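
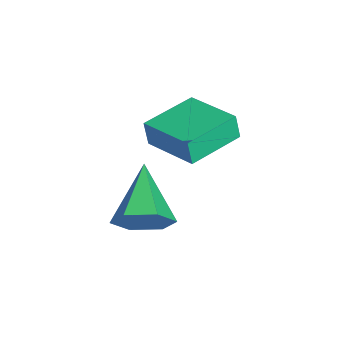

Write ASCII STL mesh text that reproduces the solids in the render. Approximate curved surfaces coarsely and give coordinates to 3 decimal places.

solid 
facet normal -0.674 0.736 0.064
outer loop
vertex -4.096 3.901 0.454
vertex -2.67 5.182 0.757
vertex -4.031 4.038 -0.433
endloop
endfacet
facet normal -0.735 -0.660 -0.156
outer loop
vertex -2.73 2.618 -0.557
vertex -4.096 3.901 0.454
vertex -4.031 4.038 -0.433
endloop
endfacet
facet normal -0.674 0.736 0.064
outer loop
vertex -4.031 4.038 -0.433
vertex -2.67 5.182 0.757
vertex -2.605 5.319 -0.13
endloop
endfacet
facet normal 0.072 0.152 -0.986
outer loop
vertex -2.605 5.319 -0.13
vertex -2.73 2.618 -0.557
vertex -4.031 4.038 -0.433
endloop
endfacet
facet normal -0.072 -0.152 0.986
outer loop
vertex -4.096 3.901 0.454
vertex -1.369 3.762 0.633
vertex -2.67 5.182 0.757
endloop
endfacet
facet normal -0.735 -0.660 -0.156
outer loop
vertex -2.795 2.481 0.33
vertex -4.096 3.901 0.454
vertex -2.73 2.618 -0.557
endloop
endfacet
facet normal -0.072 -0.152 0.986
outer loop
vertex -2.795 2.481 0.33
vertex -1.369 3.762 0.633
vertex -4.096 3.901 0.454
endloop
endfacet
facet normal 0.735 0.660 0.156
outer loop
vertex -2.67 5.182 0.757
vertex -1.369 3.762 0.633
vertex -2.605 5.319 -0.13
endloop
endfacet
facet normal 0.072 0.152 -0.986
outer loop
vertex -1.304 3.899 -0.254
vertex -2.73 2.618 -0.557
vertex -2.605 5.319 -0.13
endloop
endfacet
facet normal 0.735 0.660 0.156
outer loop
vertex -2.605 5.319 -0.13
vertex -1.369 3.762 0.633
vertex -1.304 3.899 -0.254
endloop
endfacet
facet normal 0.674 -0.736 -0.064
outer loop
vertex -1.304 3.899 -0.254
vertex -2.795 2.481 0.33
vertex -2.73 2.618 -0.557
endloop
endfacet
facet normal 0.674 -0.736 -0.064
outer loop
vertex -1.369 3.762 0.633
vertex -2.795 2.481 0.33
vertex -1.304 3.899 -0.254
endloop
endfacet
facet normal 0.874 -0.000 -0.485
outer loop
vertex 0.752 1.965 -0.717
vertex 0.368 2.509 -1.409
vertex 0.789 2.922 -0.651
endloop
endfacet
facet normal 0.127 -0.073 0.989
outer loop
vertex 0.752 1.965 -0.717
vertex 0.789 2.922 -0.651
vertex -1.468 2.511 -0.391
endloop
endfacet
facet normal 0.874 -0.000 -0.485
outer loop
vertex 0.789 2.922 -0.651
vertex 0.368 2.509 -1.409
vertex 0.405 3.466 -1.343
endloop
endfacet
facet normal -0.066 0.766 0.639
outer loop
vertex 0.789 2.922 -0.651
vertex 0.405 3.466 -1.343
vertex -1.468 2.511 -0.391
endloop
endfacet
facet normal 0.875 -0.000 -0.484
outer loop
vertex 0.405 3.466 -1.343
vertex 0.368 2.509 -1.409
vertex -0.015 3.053 -2.101
endloop
endfacet
facet normal -0.515 0.840 -0.172
outer loop
vertex 0.405 3.466 -1.343
vertex -0.015 3.053 -2.101
vertex -1.468 2.511 -0.391
endloop
endfacet
facet normal 0.875 -0.000 -0.484
outer loop
vertex -0.015 3.053 -2.101
vertex 0.368 2.509 -1.409
vertex -0.052 2.096 -2.167
endloop
endfacet
facet normal -0.771 0.073 -0.632
outer loop
vertex -0.015 3.053 -2.101
vertex -0.052 2.096 -2.167
vertex -1.468 2.511 -0.391
endloop
endfacet
facet normal 0.875 -0.000 -0.484
outer loop
vertex -0.052 2.096 -2.167
vertex 0.368 2.509 -1.409
vertex 0.331 1.552 -1.475
endloop
endfacet
facet normal -0.578 -0.766 -0.282
outer loop
vertex -0.052 2.096 -2.167
vertex 0.331 1.552 -1.475
vertex -1.468 2.511 -0.391
endloop
endfacet
facet normal 0.874 -0.000 -0.485
outer loop
vertex 0.331 1.552 -1.475
vertex 0.368 2.509 -1.409
vertex 0.752 1.965 -0.717
endloop
endfacet
facet normal -0.129 -0.839 0.529
outer loop
vertex 0.331 1.552 -1.475
vertex 0.752 1.965 -0.717
vertex -1.468 2.511 -0.391
endloop
endfacet

endsolid


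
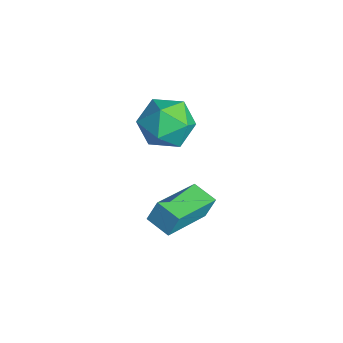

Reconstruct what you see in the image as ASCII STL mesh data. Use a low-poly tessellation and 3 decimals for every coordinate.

solid 
facet normal -0.859 -0.459 0.227
outer loop
vertex -0.583 1.522 -2.031
vertex -1.622 3.121 -2.727
vertex -0.6 1.181 -2.787
endloop
endfacet
facet normal 0.512 -0.788 0.344
outer loop
vertex 0.182 1.599 -2.993
vertex -0.583 1.522 -2.031
vertex -0.6 1.181 -2.787
endloop
endfacet
facet normal -0.859 -0.459 0.226
outer loop
vertex -0.6 1.181 -2.787
vertex -1.622 3.121 -2.727
vertex -1.639 2.78 -3.484
endloop
endfacet
facet normal -0.021 -0.411 -0.912
outer loop
vertex -1.639 2.78 -3.484
vertex 0.182 1.599 -2.993
vertex -0.6 1.181 -2.787
endloop
endfacet
facet normal 0.021 0.410 0.912
outer loop
vertex -0.583 1.522 -2.031
vertex -0.84 3.539 -2.933
vertex -1.622 3.121 -2.727
endloop
endfacet
facet normal 0.511 -0.788 0.343
outer loop
vertex 0.199 1.94 -2.236
vertex -0.583 1.522 -2.031
vertex 0.182 1.599 -2.993
endloop
endfacet
facet normal 0.020 0.410 0.912
outer loop
vertex 0.199 1.94 -2.236
vertex -0.84 3.539 -2.933
vertex -0.583 1.522 -2.031
endloop
endfacet
facet normal -0.511 0.788 -0.343
outer loop
vertex -1.622 3.121 -2.727
vertex -0.84 3.539 -2.933
vertex -1.639 2.78 -3.484
endloop
endfacet
facet normal -0.020 -0.410 -0.912
outer loop
vertex -0.857 3.198 -3.689
vertex 0.182 1.599 -2.993
vertex -1.639 2.78 -3.484
endloop
endfacet
facet normal -0.511 0.788 -0.344
outer loop
vertex -1.639 2.78 -3.484
vertex -0.84 3.539 -2.933
vertex -0.857 3.198 -3.689
endloop
endfacet
facet normal 0.859 0.460 -0.226
outer loop
vertex -0.857 3.198 -3.689
vertex 0.199 1.94 -2.236
vertex 0.182 1.599 -2.993
endloop
endfacet
facet normal 0.859 0.459 -0.227
outer loop
vertex -0.84 3.539 -2.933
vertex 0.199 1.94 -2.236
vertex -0.857 3.198 -3.689
endloop
endfacet
facet normal 0.306 0.873 0.380
outer loop
vertex -1.71 3.188 0.301
vertex -2.075 2.928 1.193
vertex -1.132 2.701 0.955
endloop
endfacet
facet normal 0.732 0.663 -0.153
outer loop
vertex -1.71 3.188 0.301
vertex -1.132 2.701 0.955
vertex -1.11 2.453 -0.013
endloop
endfacet
facet normal 0.332 0.587 -0.739
outer loop
vertex -1.71 3.188 0.301
vertex -1.11 2.453 -0.013
vertex -2.039 2.527 -0.372
endloop
endfacet
facet normal -0.342 0.749 -0.568
outer loop
vertex -1.71 3.188 0.301
vertex -2.039 2.527 -0.372
vertex -2.636 2.82 0.374
endloop
endfacet
facet normal -0.358 0.926 0.123
outer loop
vertex -1.71 3.188 0.301
vertex -2.636 2.82 0.374
vertex -2.075 2.928 1.193
endloop
endfacet
facet normal 1.000 0.025 0.016
outer loop
vertex -1.11 2.453 -0.013
vertex -1.132 2.701 0.955
vertex -1.104 1.74 0.686
endloop
endfacet
facet normal 0.309 0.364 0.879
outer loop
vertex -1.132 2.701 0.955
vertex -2.075 2.928 1.193
vertex -1.701 2.033 1.432
endloop
endfacet
facet normal -0.764 0.449 0.464
outer loop
vertex -2.075 2.928 1.193
vertex -2.636 2.82 0.374
vertex -2.63 2.107 1.073
endloop
endfacet
facet normal -0.739 0.162 -0.655
outer loop
vertex -2.636 2.82 0.374
vertex -2.039 2.527 -0.372
vertex -2.608 1.859 0.105
endloop
endfacet
facet normal 0.352 -0.102 -0.931
outer loop
vertex -2.039 2.527 -0.372
vertex -1.11 2.453 -0.013
vertex -1.665 1.632 -0.133
endloop
endfacet
facet normal 0.342 -0.749 0.568
outer loop
vertex -2.03 1.372 0.759
vertex -1.104 1.74 0.686
vertex -1.701 2.033 1.432
endloop
endfacet
facet normal -0.332 -0.587 0.739
outer loop
vertex -2.03 1.372 0.759
vertex -1.701 2.033 1.432
vertex -2.63 2.107 1.073
endloop
endfacet
facet normal -0.732 -0.663 0.153
outer loop
vertex -2.03 1.372 0.759
vertex -2.63 2.107 1.073
vertex -2.608 1.859 0.105
endloop
endfacet
facet normal -0.306 -0.873 -0.380
outer loop
vertex -2.03 1.372 0.759
vertex -2.608 1.859 0.105
vertex -1.665 1.632 -0.133
endloop
endfacet
facet normal 0.358 -0.926 -0.123
outer loop
vertex -2.03 1.372 0.759
vertex -1.665 1.632 -0.133
vertex -1.104 1.74 0.686
endloop
endfacet
facet normal 0.739 -0.162 0.655
outer loop
vertex -1.701 2.033 1.432
vertex -1.104 1.74 0.686
vertex -1.132 2.701 0.955
endloop
endfacet
facet normal -0.352 0.102 0.931
outer loop
vertex -2.63 2.107 1.073
vertex -1.701 2.033 1.432
vertex -2.075 2.928 1.193
endloop
endfacet
facet normal -1.000 -0.025 -0.016
outer loop
vertex -2.608 1.859 0.105
vertex -2.63 2.107 1.073
vertex -2.636 2.82 0.374
endloop
endfacet
facet normal -0.309 -0.364 -0.879
outer loop
vertex -1.665 1.632 -0.133
vertex -2.608 1.859 0.105
vertex -2.039 2.527 -0.372
endloop
endfacet
facet normal 0.764 -0.449 -0.464
outer loop
vertex -1.104 1.74 0.686
vertex -1.665 1.632 -0.133
vertex -1.11 2.453 -0.013
endloop
endfacet

endsolid


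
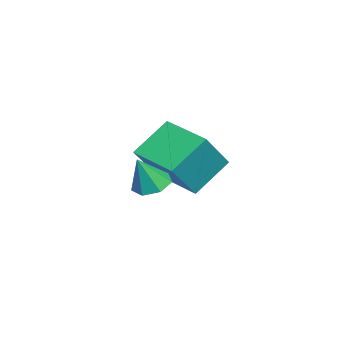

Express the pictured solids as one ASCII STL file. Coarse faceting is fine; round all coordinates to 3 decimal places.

solid 
facet normal -0.619 -0.771 0.152
outer loop
vertex -0.736 3.042 2.594
vertex -1.872 3.663 1.122
vertex 0.218 2.047 1.437
endloop
endfacet
facet normal 0.580 -0.317 0.751
outer loop
vertex 1.432 3.557 1.138
vertex -0.736 3.042 2.594
vertex 0.218 2.047 1.437
endloop
endfacet
facet normal -0.619 -0.771 0.152
outer loop
vertex 0.218 2.047 1.437
vertex -1.872 3.663 1.122
vertex -0.917 2.668 -0.035
endloop
endfacet
facet normal 0.530 -0.553 -0.642
outer loop
vertex -0.917 2.668 -0.035
vertex 1.432 3.557 1.138
vertex 0.218 2.047 1.437
endloop
endfacet
facet normal -0.530 0.553 0.643
outer loop
vertex -0.736 3.042 2.594
vertex -0.658 5.173 0.823
vertex -1.872 3.663 1.122
endloop
endfacet
facet normal 0.580 -0.317 0.751
outer loop
vertex 0.477 4.552 2.295
vertex -0.736 3.042 2.594
vertex 1.432 3.557 1.138
endloop
endfacet
facet normal -0.530 0.553 0.642
outer loop
vertex 0.477 4.552 2.295
vertex -0.658 5.173 0.823
vertex -0.736 3.042 2.594
endloop
endfacet
facet normal -0.579 0.317 -0.751
outer loop
vertex -1.872 3.663 1.122
vertex -0.658 5.173 0.823
vertex -0.917 2.668 -0.035
endloop
endfacet
facet normal 0.530 -0.553 -0.643
outer loop
vertex 0.296 4.178 -0.334
vertex 1.432 3.557 1.138
vertex -0.917 2.668 -0.035
endloop
endfacet
facet normal -0.580 0.317 -0.751
outer loop
vertex -0.917 2.668 -0.035
vertex -0.658 5.173 0.823
vertex 0.296 4.178 -0.334
endloop
endfacet
facet normal 0.619 0.771 -0.152
outer loop
vertex 0.296 4.178 -0.334
vertex 0.477 4.552 2.295
vertex 1.432 3.557 1.138
endloop
endfacet
facet normal 0.619 0.771 -0.152
outer loop
vertex -0.658 5.173 0.823
vertex 0.477 4.552 2.295
vertex 0.296 4.178 -0.334
endloop
endfacet
facet normal -0.326 0.292 -0.899
outer loop
vertex 3.662 3.545 1.135
vertex 3.068 3.168 1.228
vertex 3.194 3.845 1.402
endloop
endfacet
facet normal 0.649 0.622 0.439
outer loop
vertex 3.662 3.545 1.135
vertex 3.194 3.845 1.402
vertex 3.512 2.772 2.452
endloop
endfacet
facet normal -0.327 0.292 -0.899
outer loop
vertex 3.194 3.845 1.402
vertex 3.068 3.168 1.228
vertex 2.631 3.634 1.538
endloop
endfacet
facet normal -0.082 0.685 0.724
outer loop
vertex 3.194 3.845 1.402
vertex 2.631 3.634 1.538
vertex 3.512 2.772 2.452
endloop
endfacet
facet normal -0.327 0.292 -0.899
outer loop
vertex 2.631 3.634 1.538
vertex 3.068 3.168 1.228
vertex 2.397 3.073 1.441
endloop
endfacet
facet normal -0.644 0.139 0.752
outer loop
vertex 2.631 3.634 1.538
vertex 2.397 3.073 1.441
vertex 3.512 2.772 2.452
endloop
endfacet
facet normal -0.327 0.291 -0.899
outer loop
vertex 2.397 3.073 1.441
vertex 3.068 3.168 1.228
vertex 2.668 2.583 1.184
endloop
endfacet
facet normal -0.618 -0.605 0.502
outer loop
vertex 2.397 3.073 1.441
vertex 2.668 2.583 1.184
vertex 3.512 2.772 2.452
endloop
endfacet
facet normal -0.325 0.290 -0.900
outer loop
vertex 2.668 2.583 1.184
vertex 3.068 3.168 1.228
vertex 3.24 2.533 0.961
endloop
endfacet
facet normal -0.023 -0.986 0.162
outer loop
vertex 2.668 2.583 1.184
vertex 3.24 2.533 0.961
vertex 3.512 2.772 2.452
endloop
endfacet
facet normal -0.326 0.290 -0.900
outer loop
vertex 3.24 2.533 0.961
vertex 3.068 3.168 1.228
vertex 3.683 2.962 0.939
endloop
endfacet
facet normal 0.695 -0.719 -0.012
outer loop
vertex 3.24 2.533 0.961
vertex 3.683 2.962 0.939
vertex 3.512 2.772 2.452
endloop
endfacet
facet normal -0.325 0.291 -0.900
outer loop
vertex 3.683 2.962 0.939
vertex 3.068 3.168 1.228
vertex 3.662 3.545 1.135
endloop
endfacet
facet normal 0.994 -0.002 0.112
outer loop
vertex 3.683 2.962 0.939
vertex 3.662 3.545 1.135
vertex 3.512 2.772 2.452
endloop
endfacet

endsolid


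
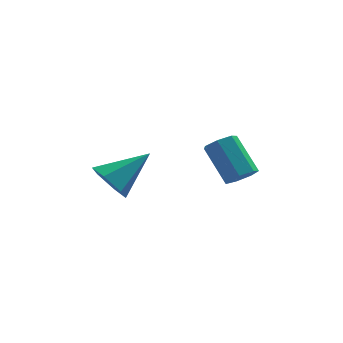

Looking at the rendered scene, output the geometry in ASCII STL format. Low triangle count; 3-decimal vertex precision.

solid 
facet normal -0.755 -0.363 -0.546
outer loop
vertex 0.866 2.063 -0.232
vertex 0.397 2.234 0.302
vertex 0.545 2.719 -0.225
endloop
endfacet
facet normal 0.733 0.365 -0.573
outer loop
vertex 0.866 2.063 -0.232
vertex 0.545 2.719 -0.225
vertex 1.583 2.806 1.158
endloop
endfacet
facet normal -0.755 -0.363 -0.546
outer loop
vertex 0.545 2.719 -0.225
vertex 0.397 2.234 0.302
vertex 0.076 2.89 0.309
endloop
endfacet
facet normal 0.154 0.972 -0.176
outer loop
vertex 0.545 2.719 -0.225
vertex 0.076 2.89 0.309
vertex 1.583 2.806 1.158
endloop
endfacet
facet normal -0.755 -0.364 -0.546
outer loop
vertex 0.076 2.89 0.309
vertex 0.397 2.234 0.302
vertex -0.071 2.406 0.835
endloop
endfacet
facet normal -0.297 0.743 0.600
outer loop
vertex 0.076 2.89 0.309
vertex -0.071 2.406 0.835
vertex 1.583 2.806 1.158
endloop
endfacet
facet normal -0.755 -0.364 -0.546
outer loop
vertex -0.071 2.406 0.835
vertex 0.397 2.234 0.302
vertex 0.25 1.75 0.828
endloop
endfacet
facet normal -0.169 -0.093 0.981
outer loop
vertex -0.071 2.406 0.835
vertex 0.25 1.75 0.828
vertex 1.583 2.806 1.158
endloop
endfacet
facet normal -0.754 -0.365 -0.546
outer loop
vertex 0.25 1.75 0.828
vertex 0.397 2.234 0.302
vertex 0.719 1.579 0.295
endloop
endfacet
facet normal 0.410 -0.700 0.585
outer loop
vertex 0.25 1.75 0.828
vertex 0.719 1.579 0.295
vertex 1.583 2.806 1.158
endloop
endfacet
facet normal -0.754 -0.365 -0.546
outer loop
vertex 0.719 1.579 0.295
vertex 0.397 2.234 0.302
vertex 0.866 2.063 -0.232
endloop
endfacet
facet normal 0.861 -0.471 -0.192
outer loop
vertex 0.719 1.579 0.295
vertex 0.866 2.063 -0.232
vertex 1.583 2.806 1.158
endloop
endfacet
facet normal 0.399 -0.583 -0.708
outer loop
vertex 4.743 3.117 0.185
vertex 4.238 2.977 0.016
vertex 4.553 3.396 -0.152
endloop
endfacet
facet normal 0.826 0.563 0.001
outer loop
vertex 4.743 3.117 0.185
vertex 4.553 3.396 -0.152
vertex 4.166 3.962 1.213
endloop
endfacet
facet normal 0.826 0.563 0.001
outer loop
vertex 4.166 3.962 1.213
vertex 4.553 3.396 -0.152
vertex 3.976 4.241 0.876
endloop
endfacet
facet normal -0.398 0.584 0.708
outer loop
vertex 4.166 3.962 1.213
vertex 3.976 4.241 0.876
vertex 3.662 3.823 1.044
endloop
endfacet
facet normal 0.397 -0.583 -0.709
outer loop
vertex 4.553 3.396 -0.152
vertex 4.238 2.977 0.016
vertex 4.126 3.361 -0.362
endloop
endfacet
facet normal 0.204 0.809 -0.551
outer loop
vertex 4.553 3.396 -0.152
vertex 4.126 3.361 -0.362
vertex 3.976 4.241 0.876
endloop
endfacet
facet normal 0.206 0.809 -0.550
outer loop
vertex 3.976 4.241 0.876
vertex 4.126 3.361 -0.362
vertex 3.549 4.206 0.665
endloop
endfacet
facet normal -0.398 0.583 0.708
outer loop
vertex 3.976 4.241 0.876
vertex 3.549 4.206 0.665
vertex 3.662 3.823 1.044
endloop
endfacet
facet normal 0.398 -0.582 -0.709
outer loop
vertex 4.126 3.361 -0.362
vertex 4.238 2.977 0.016
vertex 3.784 3.036 -0.287
endloop
endfacet
facet normal -0.573 0.445 -0.688
outer loop
vertex 4.126 3.361 -0.362
vertex 3.784 3.036 -0.287
vertex 3.549 4.206 0.665
endloop
endfacet
facet normal -0.573 0.445 -0.688
outer loop
vertex 3.549 4.206 0.665
vertex 3.784 3.036 -0.287
vertex 3.207 3.882 0.74
endloop
endfacet
facet normal -0.397 0.584 0.708
outer loop
vertex 3.549 4.206 0.665
vertex 3.207 3.882 0.74
vertex 3.662 3.823 1.044
endloop
endfacet
facet normal 0.397 -0.583 -0.709
outer loop
vertex 3.784 3.036 -0.287
vertex 4.238 2.977 0.016
vertex 3.784 2.668 0.016
endloop
endfacet
facet normal -0.917 -0.253 -0.307
outer loop
vertex 3.784 3.036 -0.287
vertex 3.784 2.668 0.016
vertex 3.207 3.882 0.74
endloop
endfacet
facet normal -0.917 -0.253 -0.308
outer loop
vertex 3.207 3.882 0.74
vertex 3.784 2.668 0.016
vertex 3.207 3.513 1.043
endloop
endfacet
facet normal -0.398 0.582 0.709
outer loop
vertex 3.207 3.882 0.74
vertex 3.207 3.513 1.043
vertex 3.662 3.823 1.044
endloop
endfacet
facet normal 0.397 -0.583 -0.709
outer loop
vertex 3.784 2.668 0.016
vertex 4.238 2.977 0.016
vertex 4.126 2.532 0.319
endloop
endfacet
facet normal -0.573 -0.761 0.305
outer loop
vertex 3.784 2.668 0.016
vertex 4.126 2.532 0.319
vertex 3.207 3.513 1.043
endloop
endfacet
facet normal -0.571 -0.761 0.306
outer loop
vertex 3.207 3.513 1.043
vertex 4.126 2.532 0.319
vertex 3.55 3.378 1.347
endloop
endfacet
facet normal -0.399 0.583 0.708
outer loop
vertex 3.207 3.513 1.043
vertex 3.55 3.378 1.347
vertex 3.662 3.823 1.044
endloop
endfacet
facet normal 0.399 -0.583 -0.708
outer loop
vertex 4.126 2.532 0.319
vertex 4.238 2.977 0.016
vertex 4.553 2.732 0.395
endloop
endfacet
facet normal 0.204 -0.697 0.688
outer loop
vertex 4.126 2.532 0.319
vertex 4.553 2.732 0.395
vertex 3.55 3.378 1.347
endloop
endfacet
facet normal 0.204 -0.697 0.688
outer loop
vertex 3.55 3.378 1.347
vertex 4.553 2.732 0.395
vertex 3.976 3.577 1.422
endloop
endfacet
facet normal -0.397 0.583 0.709
outer loop
vertex 3.55 3.378 1.347
vertex 3.976 3.577 1.422
vertex 3.662 3.823 1.044
endloop
endfacet
facet normal 0.399 -0.583 -0.708
outer loop
vertex 4.553 2.732 0.395
vertex 4.238 2.977 0.016
vertex 4.743 3.117 0.185
endloop
endfacet
facet normal 0.827 -0.107 0.552
outer loop
vertex 4.553 2.732 0.395
vertex 4.743 3.117 0.185
vertex 3.976 3.577 1.422
endloop
endfacet
facet normal 0.826 -0.108 0.553
outer loop
vertex 3.976 3.577 1.422
vertex 4.743 3.117 0.185
vertex 4.166 3.962 1.213
endloop
endfacet
facet normal -0.398 0.582 0.709
outer loop
vertex 3.976 3.577 1.422
vertex 4.166 3.962 1.213
vertex 3.662 3.823 1.044
endloop
endfacet

endsolid


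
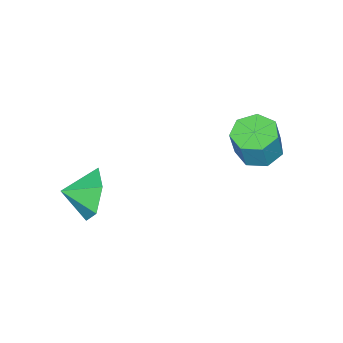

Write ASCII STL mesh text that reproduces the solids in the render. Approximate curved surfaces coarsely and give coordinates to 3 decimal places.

solid 
facet normal -0.308 -0.034 -0.951
outer loop
vertex -0.712 1.255 -0.714
vertex -1.148 0.629 -0.55
vertex -1.346 1.383 -0.513
endloop
endfacet
facet normal 0.170 0.981 -0.090
outer loop
vertex -0.712 1.255 -0.714
vertex -1.346 1.383 -0.513
vertex -0.336 1.296 0.446
endloop
endfacet
facet normal 0.171 0.981 -0.091
outer loop
vertex -0.336 1.296 0.446
vertex -1.346 1.383 -0.513
vertex -0.969 1.425 0.647
endloop
endfacet
facet normal 0.309 0.034 0.951
outer loop
vertex -0.336 1.296 0.446
vertex -0.969 1.425 0.647
vertex -0.772 0.671 0.61
endloop
endfacet
facet normal -0.310 -0.035 -0.950
outer loop
vertex -1.346 1.383 -0.513
vertex -1.148 0.629 -0.55
vertex -1.831 0.944 -0.339
endloop
endfacet
facet normal -0.625 0.760 0.176
outer loop
vertex -1.346 1.383 -0.513
vertex -1.831 0.944 -0.339
vertex -0.969 1.425 0.647
endloop
endfacet
facet normal -0.626 0.760 0.177
outer loop
vertex -0.969 1.425 0.647
vertex -1.831 0.944 -0.339
vertex -1.454 0.985 0.82
endloop
endfacet
facet normal 0.308 0.034 0.951
outer loop
vertex -0.969 1.425 0.647
vertex -1.454 0.985 0.82
vertex -0.772 0.671 0.61
endloop
endfacet
facet normal -0.309 -0.033 -0.951
outer loop
vertex -1.831 0.944 -0.339
vertex -1.148 0.629 -0.55
vertex -1.802 0.267 -0.325
endloop
endfacet
facet normal -0.950 -0.034 0.310
outer loop
vertex -1.831 0.944 -0.339
vertex -1.802 0.267 -0.325
vertex -1.454 0.985 0.82
endloop
endfacet
facet normal -0.950 -0.034 0.310
outer loop
vertex -1.454 0.985 0.82
vertex -1.802 0.267 -0.325
vertex -1.425 0.309 0.835
endloop
endfacet
facet normal 0.309 0.034 0.951
outer loop
vertex -1.454 0.985 0.82
vertex -1.425 0.309 0.835
vertex -0.772 0.671 0.61
endloop
endfacet
facet normal -0.308 -0.035 -0.951
outer loop
vertex -1.802 0.267 -0.325
vertex -1.148 0.629 -0.55
vertex -1.281 -0.136 -0.479
endloop
endfacet
facet normal -0.558 -0.802 0.211
outer loop
vertex -1.802 0.267 -0.325
vertex -1.281 -0.136 -0.479
vertex -1.425 0.309 0.835
endloop
endfacet
facet normal -0.559 -0.802 0.210
outer loop
vertex -1.425 0.309 0.835
vertex -1.281 -0.136 -0.479
vertex -0.904 -0.095 0.68
endloop
endfacet
facet normal 0.309 0.034 0.951
outer loop
vertex -1.425 0.309 0.835
vertex -0.904 -0.095 0.68
vertex -0.772 0.671 0.61
endloop
endfacet
facet normal -0.309 -0.035 -0.950
outer loop
vertex -1.281 -0.136 -0.479
vertex -1.148 0.629 -0.55
vertex -0.66 0.036 -0.687
endloop
endfacet
facet normal 0.252 -0.967 -0.048
outer loop
vertex -1.281 -0.136 -0.479
vertex -0.66 0.036 -0.687
vertex -0.904 -0.095 0.68
endloop
endfacet
facet normal 0.254 -0.966 -0.047
outer loop
vertex -0.904 -0.095 0.68
vertex -0.66 0.036 -0.687
vertex -0.284 0.078 0.473
endloop
endfacet
facet normal 0.308 0.034 0.951
outer loop
vertex -0.904 -0.095 0.68
vertex -0.284 0.078 0.473
vertex -0.772 0.671 0.61
endloop
endfacet
facet normal -0.309 -0.035 -0.950
outer loop
vertex -0.66 0.036 -0.687
vertex -1.148 0.629 -0.55
vertex -0.407 0.656 -0.792
endloop
endfacet
facet normal 0.875 -0.403 -0.269
outer loop
vertex -0.66 0.036 -0.687
vertex -0.407 0.656 -0.792
vertex -0.284 0.078 0.473
endloop
endfacet
facet normal 0.874 -0.404 -0.270
outer loop
vertex -0.284 0.078 0.473
vertex -0.407 0.656 -0.792
vertex -0.03 0.697 0.368
endloop
endfacet
facet normal 0.309 0.035 0.951
outer loop
vertex -0.284 0.078 0.473
vertex -0.03 0.697 0.368
vertex -0.772 0.671 0.61
endloop
endfacet
facet normal -0.309 -0.034 -0.950
outer loop
vertex -0.407 0.656 -0.792
vertex -1.148 0.629 -0.55
vertex -0.712 1.255 -0.714
endloop
endfacet
facet normal 0.837 0.464 -0.289
outer loop
vertex -0.407 0.656 -0.792
vertex -0.712 1.255 -0.714
vertex -0.03 0.697 0.368
endloop
endfacet
facet normal 0.837 0.465 -0.288
outer loop
vertex -0.03 0.697 0.368
vertex -0.712 1.255 -0.714
vertex -0.336 1.296 0.446
endloop
endfacet
facet normal 0.309 0.034 0.951
outer loop
vertex -0.03 0.697 0.368
vertex -0.336 1.296 0.446
vertex -0.772 0.671 0.61
endloop
endfacet
facet normal -0.694 0.648 -0.314
outer loop
vertex 3.163 -2.868 -3.045
vertex 2.609 -3.063 -2.223
vertex 3.295 -2.321 -2.206
endloop
endfacet
facet normal 0.989 -0.008 -0.151
outer loop
vertex 3.163 -2.868 -3.045
vertex 3.295 -2.321 -2.206
vertex 3.331 -3.737 -1.897
endloop
endfacet
facet normal -0.694 0.649 -0.313
outer loop
vertex 3.295 -2.321 -2.206
vertex 2.609 -3.063 -2.223
vertex 2.742 -2.516 -1.384
endloop
endfacet
facet normal 0.804 0.146 0.576
outer loop
vertex 3.295 -2.321 -2.206
vertex 2.742 -2.516 -1.384
vertex 3.331 -3.737 -1.897
endloop
endfacet
facet normal -0.693 0.649 -0.313
outer loop
vertex 2.742 -2.516 -1.384
vertex 2.609 -3.063 -2.223
vertex 2.056 -3.257 -1.401
endloop
endfacet
facet normal 0.262 -0.264 0.928
outer loop
vertex 2.742 -2.516 -1.384
vertex 2.056 -3.257 -1.401
vertex 3.331 -3.737 -1.897
endloop
endfacet
facet normal -0.694 0.648 -0.314
outer loop
vertex 2.056 -3.257 -1.401
vertex 2.609 -3.063 -2.223
vertex 1.924 -3.804 -2.24
endloop
endfacet
facet normal -0.096 -0.827 0.554
outer loop
vertex 2.056 -3.257 -1.401
vertex 1.924 -3.804 -2.24
vertex 3.331 -3.737 -1.897
endloop
endfacet
facet normal -0.694 0.649 -0.313
outer loop
vertex 1.924 -3.804 -2.24
vertex 2.609 -3.063 -2.223
vertex 2.477 -3.609 -3.062
endloop
endfacet
facet normal 0.089 -0.981 -0.173
outer loop
vertex 1.924 -3.804 -2.24
vertex 2.477 -3.609 -3.062
vertex 3.331 -3.737 -1.897
endloop
endfacet
facet normal -0.693 0.649 -0.313
outer loop
vertex 2.477 -3.609 -3.062
vertex 2.609 -3.063 -2.223
vertex 3.163 -2.868 -3.045
endloop
endfacet
facet normal 0.631 -0.572 -0.525
outer loop
vertex 2.477 -3.609 -3.062
vertex 3.163 -2.868 -3.045
vertex 3.331 -3.737 -1.897
endloop
endfacet

endsolid


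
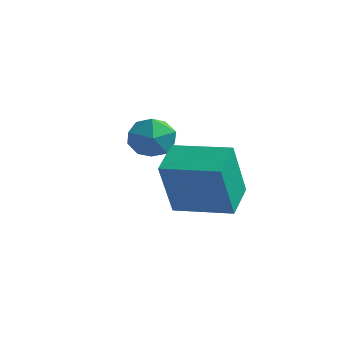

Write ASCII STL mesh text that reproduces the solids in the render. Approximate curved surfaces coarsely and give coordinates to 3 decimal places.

solid 
facet normal -0.932 -0.356 -0.065
outer loop
vertex 0.364 -3.989 -2.923
vertex -0.033 -3.033 -2.47
vertex 0.203 -3.264 -4.595
endloop
endfacet
facet normal 0.351 -0.846 -0.401
outer loop
vertex 1.713 -2.687 -4.49
vertex 0.364 -3.989 -2.923
vertex 0.203 -3.264 -4.595
endloop
endfacet
facet normal -0.932 -0.356 -0.065
outer loop
vertex 0.203 -3.264 -4.595
vertex -0.033 -3.033 -2.47
vertex -0.194 -2.308 -4.143
endloop
endfacet
facet normal -0.088 0.396 -0.914
outer loop
vertex -0.194 -2.308 -4.143
vertex 1.713 -2.687 -4.49
vertex 0.203 -3.264 -4.595
endloop
endfacet
facet normal 0.088 -0.396 0.914
outer loop
vertex 0.364 -3.989 -2.923
vertex 1.477 -2.456 -2.365
vertex -0.033 -3.033 -2.47
endloop
endfacet
facet normal 0.351 -0.846 -0.401
outer loop
vertex 1.874 -3.412 -2.817
vertex 0.364 -3.989 -2.923
vertex 1.713 -2.687 -4.49
endloop
endfacet
facet normal 0.087 -0.396 0.914
outer loop
vertex 1.874 -3.412 -2.817
vertex 1.477 -2.456 -2.365
vertex 0.364 -3.989 -2.923
endloop
endfacet
facet normal -0.351 0.846 0.401
outer loop
vertex -0.033 -3.033 -2.47
vertex 1.477 -2.456 -2.365
vertex -0.194 -2.308 -4.143
endloop
endfacet
facet normal -0.087 0.397 -0.914
outer loop
vertex 1.316 -1.731 -4.037
vertex 1.713 -2.687 -4.49
vertex -0.194 -2.308 -4.143
endloop
endfacet
facet normal -0.351 0.846 0.401
outer loop
vertex -0.194 -2.308 -4.143
vertex 1.477 -2.456 -2.365
vertex 1.316 -1.731 -4.037
endloop
endfacet
facet normal 0.932 0.356 0.065
outer loop
vertex 1.316 -1.731 -4.037
vertex 1.874 -3.412 -2.817
vertex 1.713 -2.687 -4.49
endloop
endfacet
facet normal 0.932 0.356 0.065
outer loop
vertex 1.477 -2.456 -2.365
vertex 1.874 -3.412 -2.817
vertex 1.316 -1.731 -4.037
endloop
endfacet
facet normal -0.317 0.327 0.890
outer loop
vertex -1.801 -1.261 -2.467
vertex -2.346 -1.802 -2.462
vertex -1.655 -1.95 -2.162
endloop
endfacet
facet normal 0.383 0.441 0.812
outer loop
vertex -1.801 -1.261 -2.467
vertex -1.655 -1.95 -2.162
vertex -1.127 -1.603 -2.599
endloop
endfacet
facet normal 0.476 0.848 0.234
outer loop
vertex -1.801 -1.261 -2.467
vertex -1.127 -1.603 -2.599
vertex -1.492 -1.241 -3.169
endloop
endfacet
facet normal -0.166 0.985 -0.045
outer loop
vertex -1.801 -1.261 -2.467
vertex -1.492 -1.241 -3.169
vertex -2.245 -1.364 -3.084
endloop
endfacet
facet normal -0.655 0.664 0.361
outer loop
vertex -1.801 -1.261 -2.467
vertex -2.245 -1.364 -3.084
vertex -2.346 -1.802 -2.462
endloop
endfacet
facet normal 0.697 -0.189 0.692
outer loop
vertex -1.127 -1.603 -2.599
vertex -1.655 -1.95 -2.162
vertex -1.255 -2.356 -2.676
endloop
endfacet
facet normal -0.436 -0.374 0.819
outer loop
vertex -1.655 -1.95 -2.162
vertex -2.346 -1.802 -2.462
vertex -2.008 -2.479 -2.591
endloop
endfacet
facet normal -0.984 0.171 -0.039
outer loop
vertex -2.346 -1.802 -2.462
vertex -2.245 -1.364 -3.084
vertex -2.373 -2.117 -3.161
endloop
endfacet
facet normal -0.192 0.692 -0.696
outer loop
vertex -2.245 -1.364 -3.084
vertex -1.492 -1.241 -3.169
vertex -1.845 -1.77 -3.598
endloop
endfacet
facet normal 0.848 0.470 -0.245
outer loop
vertex -1.492 -1.241 -3.169
vertex -1.127 -1.603 -2.599
vertex -1.154 -1.918 -3.298
endloop
endfacet
facet normal 0.166 -0.985 0.045
outer loop
vertex -1.699 -2.459 -3.293
vertex -1.255 -2.356 -2.676
vertex -2.008 -2.479 -2.591
endloop
endfacet
facet normal -0.476 -0.848 -0.234
outer loop
vertex -1.699 -2.459 -3.293
vertex -2.008 -2.479 -2.591
vertex -2.373 -2.117 -3.161
endloop
endfacet
facet normal -0.383 -0.441 -0.812
outer loop
vertex -1.699 -2.459 -3.293
vertex -2.373 -2.117 -3.161
vertex -1.845 -1.77 -3.598
endloop
endfacet
facet normal 0.317 -0.327 -0.890
outer loop
vertex -1.699 -2.459 -3.293
vertex -1.845 -1.77 -3.598
vertex -1.154 -1.918 -3.298
endloop
endfacet
facet normal 0.655 -0.664 -0.361
outer loop
vertex -1.699 -2.459 -3.293
vertex -1.154 -1.918 -3.298
vertex -1.255 -2.356 -2.676
endloop
endfacet
facet normal 0.192 -0.692 0.696
outer loop
vertex -2.008 -2.479 -2.591
vertex -1.255 -2.356 -2.676
vertex -1.655 -1.95 -2.162
endloop
endfacet
facet normal -0.848 -0.470 0.245
outer loop
vertex -2.373 -2.117 -3.161
vertex -2.008 -2.479 -2.591
vertex -2.346 -1.802 -2.462
endloop
endfacet
facet normal -0.697 0.189 -0.692
outer loop
vertex -1.845 -1.77 -3.598
vertex -2.373 -2.117 -3.161
vertex -2.245 -1.364 -3.084
endloop
endfacet
facet normal 0.436 0.374 -0.819
outer loop
vertex -1.154 -1.918 -3.298
vertex -1.845 -1.77 -3.598
vertex -1.492 -1.241 -3.169
endloop
endfacet
facet normal 0.984 -0.171 0.039
outer loop
vertex -1.255 -2.356 -2.676
vertex -1.154 -1.918 -3.298
vertex -1.127 -1.603 -2.599
endloop
endfacet

endsolid


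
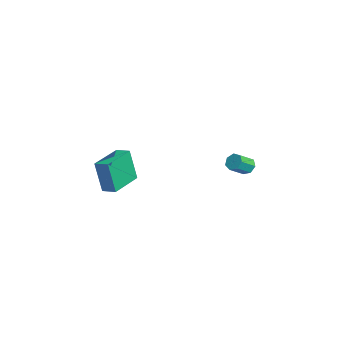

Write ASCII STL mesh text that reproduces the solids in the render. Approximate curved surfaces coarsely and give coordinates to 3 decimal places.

solid 
facet normal -0.643 -0.739 -0.203
outer loop
vertex -0.498 -3.819 4.024
vertex -2.002 -2.534 4.108
vertex -0.305 -3.472 2.146
endloop
endfacet
facet normal 0.760 -0.649 -0.042
outer loop
vertex 0.222 -2.866 2.312
vertex -0.498 -3.819 4.024
vertex -0.305 -3.472 2.146
endloop
endfacet
facet normal -0.643 -0.739 -0.202
outer loop
vertex -0.305 -3.472 2.146
vertex -2.002 -2.534 4.108
vertex -1.809 -2.187 2.229
endloop
endfacet
facet normal 0.100 0.181 -0.978
outer loop
vertex -1.809 -2.187 2.229
vertex 0.222 -2.866 2.312
vertex -0.305 -3.472 2.146
endloop
endfacet
facet normal -0.100 -0.181 0.978
outer loop
vertex -0.498 -3.819 4.024
vertex -1.475 -1.928 4.274
vertex -2.002 -2.534 4.108
endloop
endfacet
facet normal 0.760 -0.649 -0.042
outer loop
vertex 0.029 -3.213 4.191
vertex -0.498 -3.819 4.024
vertex 0.222 -2.866 2.312
endloop
endfacet
facet normal -0.101 -0.182 0.978
outer loop
vertex 0.029 -3.213 4.191
vertex -1.475 -1.928 4.274
vertex -0.498 -3.819 4.024
endloop
endfacet
facet normal -0.760 0.649 0.042
outer loop
vertex -2.002 -2.534 4.108
vertex -1.475 -1.928 4.274
vertex -1.809 -2.187 2.229
endloop
endfacet
facet normal 0.101 0.182 -0.978
outer loop
vertex -1.282 -1.581 2.396
vertex 0.222 -2.866 2.312
vertex -1.809 -2.187 2.229
endloop
endfacet
facet normal -0.760 0.649 0.042
outer loop
vertex -1.809 -2.187 2.229
vertex -1.475 -1.928 4.274
vertex -1.282 -1.581 2.396
endloop
endfacet
facet normal 0.643 0.739 0.202
outer loop
vertex -1.282 -1.581 2.396
vertex 0.029 -3.213 4.191
vertex 0.222 -2.866 2.312
endloop
endfacet
facet normal 0.643 0.739 0.203
outer loop
vertex -1.475 -1.928 4.274
vertex 0.029 -3.213 4.191
vertex -1.282 -1.581 2.396
endloop
endfacet
facet normal -0.401 0.724 -0.561
outer loop
vertex -2.376 4.096 1.599
vertex -2.593 4.332 2.059
vertex -2.094 4.424 1.821
endloop
endfacet
facet normal 0.709 -0.142 -0.690
outer loop
vertex -2.376 4.096 1.599
vertex -2.094 4.424 1.821
vertex -1.931 3.292 2.222
endloop
endfacet
facet normal 0.708 -0.143 -0.691
outer loop
vertex -1.931 3.292 2.222
vertex -2.094 4.424 1.821
vertex -1.649 3.62 2.443
endloop
endfacet
facet normal 0.402 -0.724 0.561
outer loop
vertex -1.931 3.292 2.222
vertex -1.649 3.62 2.443
vertex -2.147 3.528 2.681
endloop
endfacet
facet normal -0.402 0.723 -0.562
outer loop
vertex -2.094 4.424 1.821
vertex -2.593 4.332 2.059
vertex -2.188 4.683 2.221
endloop
endfacet
facet normal 0.896 0.439 -0.074
outer loop
vertex -2.094 4.424 1.821
vertex -2.188 4.683 2.221
vertex -1.649 3.62 2.443
endloop
endfacet
facet normal 0.896 0.438 -0.075
outer loop
vertex -1.649 3.62 2.443
vertex -2.188 4.683 2.221
vertex -1.742 3.879 2.844
endloop
endfacet
facet normal 0.402 -0.724 0.561
outer loop
vertex -1.649 3.62 2.443
vertex -1.742 3.879 2.844
vertex -2.147 3.528 2.681
endloop
endfacet
facet normal -0.403 0.723 -0.561
outer loop
vertex -2.188 4.683 2.221
vertex -2.593 4.332 2.059
vertex -2.586 4.677 2.499
endloop
endfacet
facet normal 0.408 0.690 0.598
outer loop
vertex -2.188 4.683 2.221
vertex -2.586 4.677 2.499
vertex -1.742 3.879 2.844
endloop
endfacet
facet normal 0.408 0.690 0.598
outer loop
vertex -1.742 3.879 2.844
vertex -2.586 4.677 2.499
vertex -2.141 3.874 3.122
endloop
endfacet
facet normal 0.401 -0.723 0.562
outer loop
vertex -1.742 3.879 2.844
vertex -2.141 3.874 3.122
vertex -2.147 3.528 2.681
endloop
endfacet
facet normal -0.403 0.723 -0.561
outer loop
vertex -2.586 4.677 2.499
vertex -2.593 4.332 2.059
vertex -2.99 4.411 2.446
endloop
endfacet
facet normal -0.386 0.423 0.820
outer loop
vertex -2.586 4.677 2.499
vertex -2.99 4.411 2.446
vertex -2.141 3.874 3.122
endloop
endfacet
facet normal -0.387 0.420 0.820
outer loop
vertex -2.141 3.874 3.122
vertex -2.99 4.411 2.446
vertex -2.544 3.608 3.068
endloop
endfacet
facet normal 0.402 -0.723 0.562
outer loop
vertex -2.141 3.874 3.122
vertex -2.544 3.608 3.068
vertex -2.147 3.528 2.681
endloop
endfacet
facet normal -0.402 0.725 -0.560
outer loop
vertex -2.99 4.411 2.446
vertex -2.593 4.332 2.059
vertex -3.094 4.086 2.1
endloop
endfacet
facet normal -0.890 -0.166 0.424
outer loop
vertex -2.99 4.411 2.446
vertex -3.094 4.086 2.1
vertex -2.544 3.608 3.068
endloop
endfacet
facet normal -0.890 -0.163 0.425
outer loop
vertex -2.544 3.608 3.068
vertex -3.094 4.086 2.1
vertex -2.649 3.282 2.723
endloop
endfacet
facet normal 0.402 -0.724 0.561
outer loop
vertex -2.544 3.608 3.068
vertex -2.649 3.282 2.723
vertex -2.147 3.528 2.681
endloop
endfacet
facet normal -0.401 0.723 -0.562
outer loop
vertex -3.094 4.086 2.1
vertex -2.593 4.332 2.059
vertex -2.821 3.945 1.724
endloop
endfacet
facet normal -0.724 -0.626 -0.291
outer loop
vertex -3.094 4.086 2.1
vertex -2.821 3.945 1.724
vertex -2.649 3.282 2.723
endloop
endfacet
facet normal -0.723 -0.626 -0.291
outer loop
vertex -2.649 3.282 2.723
vertex -2.821 3.945 1.724
vertex -2.376 3.142 2.346
endloop
endfacet
facet normal 0.402 -0.724 0.560
outer loop
vertex -2.649 3.282 2.723
vertex -2.376 3.142 2.346
vertex -2.147 3.528 2.681
endloop
endfacet
facet normal -0.403 0.723 -0.561
outer loop
vertex -2.821 3.945 1.724
vertex -2.593 4.332 2.059
vertex -2.376 4.096 1.599
endloop
endfacet
facet normal -0.012 -0.616 -0.787
outer loop
vertex -2.821 3.945 1.724
vertex -2.376 4.096 1.599
vertex -2.376 3.142 2.346
endloop
endfacet
facet normal -0.012 -0.616 -0.787
outer loop
vertex -2.376 3.142 2.346
vertex -2.376 4.096 1.599
vertex -1.931 3.292 2.222
endloop
endfacet
facet normal 0.401 -0.724 0.561
outer loop
vertex -2.376 3.142 2.346
vertex -1.931 3.292 2.222
vertex -2.147 3.528 2.681
endloop
endfacet

endsolid


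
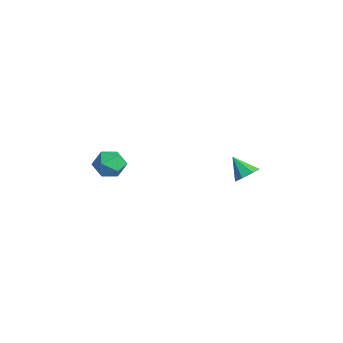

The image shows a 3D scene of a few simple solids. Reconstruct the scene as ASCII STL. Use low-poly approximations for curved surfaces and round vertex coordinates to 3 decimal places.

solid 
facet normal 0.610 0.349 -0.712
outer loop
vertex 4.277 2.986 0.959
vertex 3.821 2.91 0.531
vertex 3.946 3.416 0.886
endloop
endfacet
facet normal 0.189 0.304 0.934
outer loop
vertex 4.277 2.986 0.959
vertex 3.946 3.416 0.886
vertex 3.119 2.51 1.349
endloop
endfacet
facet normal 0.610 0.348 -0.711
outer loop
vertex 3.946 3.416 0.886
vertex 3.821 2.91 0.531
vertex 3.521 3.464 0.545
endloop
endfacet
facet normal -0.409 0.683 0.606
outer loop
vertex 3.946 3.416 0.886
vertex 3.521 3.464 0.545
vertex 3.119 2.51 1.349
endloop
endfacet
facet normal 0.610 0.348 -0.711
outer loop
vertex 3.521 3.464 0.545
vertex 3.821 2.91 0.531
vertex 3.322 3.096 0.194
endloop
endfacet
facet normal -0.901 0.430 0.060
outer loop
vertex 3.521 3.464 0.545
vertex 3.322 3.096 0.194
vertex 3.119 2.51 1.349
endloop
endfacet
facet normal 0.610 0.349 -0.711
outer loop
vertex 3.322 3.096 0.194
vertex 3.821 2.91 0.531
vertex 3.498 2.588 0.096
endloop
endfacet
facet normal -0.919 -0.262 -0.294
outer loop
vertex 3.322 3.096 0.194
vertex 3.498 2.588 0.096
vertex 3.119 2.51 1.349
endloop
endfacet
facet normal 0.611 0.348 -0.711
outer loop
vertex 3.498 2.588 0.096
vertex 3.821 2.91 0.531
vertex 3.917 2.323 0.326
endloop
endfacet
facet normal -0.448 -0.874 -0.190
outer loop
vertex 3.498 2.588 0.096
vertex 3.917 2.323 0.326
vertex 3.119 2.51 1.349
endloop
endfacet
facet normal 0.610 0.348 -0.712
outer loop
vertex 3.917 2.323 0.326
vertex 3.821 2.91 0.531
vertex 4.264 2.5 0.71
endloop
endfacet
facet normal 0.156 -0.943 0.294
outer loop
vertex 3.917 2.323 0.326
vertex 4.264 2.5 0.71
vertex 3.119 2.51 1.349
endloop
endfacet
facet normal 0.610 0.348 -0.712
outer loop
vertex 4.264 2.5 0.71
vertex 3.821 2.91 0.531
vertex 4.277 2.986 0.959
endloop
endfacet
facet normal 0.440 -0.419 0.794
outer loop
vertex 4.264 2.5 0.71
vertex 4.277 2.986 0.959
vertex 3.119 2.51 1.349
endloop
endfacet
facet normal 0.055 0.818 -0.573
outer loop
vertex 3.111 -2.649 1.28
vertex 2.4 -2.423 1.535
vertex 3.048 -2.196 1.921
endloop
endfacet
facet normal 0.705 0.610 -0.362
outer loop
vertex 3.111 -2.649 1.28
vertex 3.048 -2.196 1.921
vertex 3.561 -2.795 1.91
endloop
endfacet
facet normal 0.806 -0.060 -0.589
outer loop
vertex 3.111 -2.649 1.28
vertex 3.561 -2.795 1.91
vertex 3.229 -3.392 1.517
endloop
endfacet
facet normal 0.219 -0.265 -0.939
outer loop
vertex 3.111 -2.649 1.28
vertex 3.229 -3.392 1.517
vertex 2.511 -3.162 1.285
endloop
endfacet
facet normal -0.245 0.277 -0.929
outer loop
vertex 3.111 -2.649 1.28
vertex 2.511 -3.162 1.285
vertex 2.4 -2.423 1.535
endloop
endfacet
facet normal 0.715 0.606 0.350
outer loop
vertex 3.561 -2.795 1.91
vertex 3.048 -2.196 1.921
vertex 3.129 -2.658 2.555
endloop
endfacet
facet normal -0.336 0.942 0.011
outer loop
vertex 3.048 -2.196 1.921
vertex 2.4 -2.423 1.535
vertex 2.411 -2.428 2.323
endloop
endfacet
facet normal -0.822 0.068 -0.565
outer loop
vertex 2.4 -2.423 1.535
vertex 2.511 -3.162 1.285
vertex 2.079 -3.025 1.93
endloop
endfacet
facet normal -0.072 -0.810 -0.581
outer loop
vertex 2.511 -3.162 1.285
vertex 3.229 -3.392 1.517
vertex 2.592 -3.624 1.919
endloop
endfacet
facet normal 0.878 -0.478 -0.015
outer loop
vertex 3.229 -3.392 1.517
vertex 3.561 -2.795 1.91
vertex 3.24 -3.397 2.305
endloop
endfacet
facet normal -0.219 0.265 0.939
outer loop
vertex 2.529 -3.171 2.56
vertex 3.129 -2.658 2.555
vertex 2.411 -2.428 2.323
endloop
endfacet
facet normal -0.806 0.060 0.589
outer loop
vertex 2.529 -3.171 2.56
vertex 2.411 -2.428 2.323
vertex 2.079 -3.025 1.93
endloop
endfacet
facet normal -0.705 -0.610 0.362
outer loop
vertex 2.529 -3.171 2.56
vertex 2.079 -3.025 1.93
vertex 2.592 -3.624 1.919
endloop
endfacet
facet normal -0.055 -0.818 0.573
outer loop
vertex 2.529 -3.171 2.56
vertex 2.592 -3.624 1.919
vertex 3.24 -3.397 2.305
endloop
endfacet
facet normal 0.245 -0.277 0.929
outer loop
vertex 2.529 -3.171 2.56
vertex 3.24 -3.397 2.305
vertex 3.129 -2.658 2.555
endloop
endfacet
facet normal 0.072 0.810 0.581
outer loop
vertex 2.411 -2.428 2.323
vertex 3.129 -2.658 2.555
vertex 3.048 -2.196 1.921
endloop
endfacet
facet normal -0.878 0.478 0.015
outer loop
vertex 2.079 -3.025 1.93
vertex 2.411 -2.428 2.323
vertex 2.4 -2.423 1.535
endloop
endfacet
facet normal -0.715 -0.606 -0.350
outer loop
vertex 2.592 -3.624 1.919
vertex 2.079 -3.025 1.93
vertex 2.511 -3.162 1.285
endloop
endfacet
facet normal 0.336 -0.942 -0.011
outer loop
vertex 3.24 -3.397 2.305
vertex 2.592 -3.624 1.919
vertex 3.229 -3.392 1.517
endloop
endfacet
facet normal 0.822 -0.068 0.565
outer loop
vertex 3.129 -2.658 2.555
vertex 3.24 -3.397 2.305
vertex 3.561 -2.795 1.91
endloop
endfacet

endsolid


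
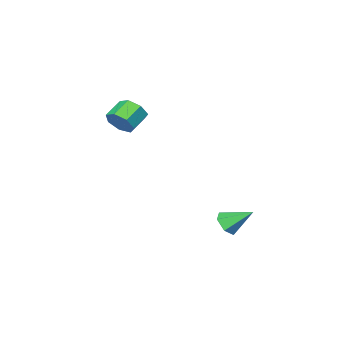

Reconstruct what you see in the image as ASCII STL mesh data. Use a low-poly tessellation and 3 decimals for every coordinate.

solid 
facet normal 0.507 -0.633 -0.586
outer loop
vertex -0.413 0.668 -2.014
vertex -1.005 0.634 -2.489
vertex -0.465 1.16 -2.59
endloop
endfacet
facet normal 0.602 0.633 0.486
outer loop
vertex -0.413 0.668 -2.014
vertex -0.465 1.16 -2.59
vertex -1.815 1.646 -1.551
endloop
endfacet
facet normal 0.506 -0.632 -0.587
outer loop
vertex -0.465 1.16 -2.59
vertex -1.005 0.634 -2.489
vertex -1.057 1.127 -3.065
endloop
endfacet
facet normal 0.150 0.956 -0.253
outer loop
vertex -0.465 1.16 -2.59
vertex -1.057 1.127 -3.065
vertex -1.815 1.646 -1.551
endloop
endfacet
facet normal 0.507 -0.632 -0.587
outer loop
vertex -1.057 1.127 -3.065
vertex -1.005 0.634 -2.489
vertex -1.597 0.601 -2.965
endloop
endfacet
facet normal -0.645 0.564 -0.516
outer loop
vertex -1.057 1.127 -3.065
vertex -1.597 0.601 -2.965
vertex -1.815 1.646 -1.551
endloop
endfacet
facet normal 0.506 -0.633 -0.586
outer loop
vertex -1.597 0.601 -2.965
vertex -1.005 0.634 -2.489
vertex -1.544 0.109 -2.388
endloop
endfacet
facet normal -0.987 -0.153 -0.039
outer loop
vertex -1.597 0.601 -2.965
vertex -1.544 0.109 -2.388
vertex -1.815 1.646 -1.551
endloop
endfacet
facet normal 0.506 -0.632 -0.587
outer loop
vertex -1.544 0.109 -2.388
vertex -1.005 0.634 -2.489
vertex -0.952 0.142 -1.913
endloop
endfacet
facet normal -0.534 -0.475 0.699
outer loop
vertex -1.544 0.109 -2.388
vertex -0.952 0.142 -1.913
vertex -1.815 1.646 -1.551
endloop
endfacet
facet normal 0.507 -0.632 -0.586
outer loop
vertex -0.952 0.142 -1.913
vertex -1.005 0.634 -2.489
vertex -0.413 0.668 -2.014
endloop
endfacet
facet normal 0.260 -0.082 0.962
outer loop
vertex -0.952 0.142 -1.913
vertex -0.413 0.668 -2.014
vertex -1.815 1.646 -1.551
endloop
endfacet
facet normal 0.837 0.212 -0.505
outer loop
vertex 2.587 -4.12 4.052
vertex 2.172 -3.563 3.598
vertex 2.575 -3.449 4.314
endloop
endfacet
facet normal 0.546 -0.296 0.783
outer loop
vertex 2.587 -4.12 4.052
vertex 2.575 -3.449 4.314
vertex 1.582 -4.374 4.657
endloop
endfacet
facet normal 0.546 -0.296 0.783
outer loop
vertex 1.582 -4.374 4.657
vertex 2.575 -3.449 4.314
vertex 1.57 -3.703 4.919
endloop
endfacet
facet normal -0.838 -0.212 0.503
outer loop
vertex 1.582 -4.374 4.657
vertex 1.57 -3.703 4.919
vertex 1.168 -3.817 4.202
endloop
endfacet
facet normal 0.837 0.211 -0.505
outer loop
vertex 2.575 -3.449 4.314
vertex 2.172 -3.563 3.598
vertex 2.26 -2.864 4.036
endloop
endfacet
facet normal 0.328 0.544 0.773
outer loop
vertex 2.575 -3.449 4.314
vertex 2.26 -2.864 4.036
vertex 1.57 -3.703 4.919
endloop
endfacet
facet normal 0.328 0.544 0.773
outer loop
vertex 1.57 -3.703 4.919
vertex 2.26 -2.864 4.036
vertex 1.255 -3.118 4.641
endloop
endfacet
facet normal -0.838 -0.212 0.503
outer loop
vertex 1.57 -3.703 4.919
vertex 1.255 -3.118 4.641
vertex 1.168 -3.817 4.202
endloop
endfacet
facet normal 0.837 0.211 -0.504
outer loop
vertex 2.26 -2.864 4.036
vertex 2.172 -3.563 3.598
vertex 1.879 -2.805 3.428
endloop
endfacet
facet normal -0.137 0.974 0.181
outer loop
vertex 2.26 -2.864 4.036
vertex 1.879 -2.805 3.428
vertex 1.255 -3.118 4.641
endloop
endfacet
facet normal -0.137 0.974 0.181
outer loop
vertex 1.255 -3.118 4.641
vertex 1.879 -2.805 3.428
vertex 0.874 -3.059 4.033
endloop
endfacet
facet normal -0.837 -0.212 0.504
outer loop
vertex 1.255 -3.118 4.641
vertex 0.874 -3.059 4.033
vertex 1.168 -3.817 4.202
endloop
endfacet
facet normal 0.838 0.211 -0.503
outer loop
vertex 1.879 -2.805 3.428
vertex 2.172 -3.563 3.598
vertex 1.719 -3.317 2.947
endloop
endfacet
facet normal -0.499 0.671 -0.548
outer loop
vertex 1.879 -2.805 3.428
vertex 1.719 -3.317 2.947
vertex 0.874 -3.059 4.033
endloop
endfacet
facet normal -0.499 0.671 -0.548
outer loop
vertex 0.874 -3.059 4.033
vertex 1.719 -3.317 2.947
vertex 0.714 -3.571 3.552
endloop
endfacet
facet normal -0.837 -0.212 0.504
outer loop
vertex 0.874 -3.059 4.033
vertex 0.714 -3.571 3.552
vertex 1.168 -3.817 4.202
endloop
endfacet
facet normal 0.838 0.211 -0.503
outer loop
vertex 1.719 -3.317 2.947
vertex 2.172 -3.563 3.598
vertex 1.9 -4.014 2.956
endloop
endfacet
facet normal -0.485 -0.137 -0.864
outer loop
vertex 1.719 -3.317 2.947
vertex 1.9 -4.014 2.956
vertex 0.714 -3.571 3.552
endloop
endfacet
facet normal -0.485 -0.137 -0.864
outer loop
vertex 0.714 -3.571 3.552
vertex 1.9 -4.014 2.956
vertex 0.895 -4.268 3.561
endloop
endfacet
facet normal -0.837 -0.211 0.505
outer loop
vertex 0.714 -3.571 3.552
vertex 0.895 -4.268 3.561
vertex 1.168 -3.817 4.202
endloop
endfacet
facet normal 0.837 0.213 -0.504
outer loop
vertex 1.9 -4.014 2.956
vertex 2.172 -3.563 3.598
vertex 2.287 -4.371 3.448
endloop
endfacet
facet normal -0.105 -0.842 -0.528
outer loop
vertex 1.9 -4.014 2.956
vertex 2.287 -4.371 3.448
vertex 0.895 -4.268 3.561
endloop
endfacet
facet normal -0.105 -0.842 -0.528
outer loop
vertex 0.895 -4.268 3.561
vertex 2.287 -4.371 3.448
vertex 1.282 -4.625 4.053
endloop
endfacet
facet normal -0.837 -0.211 0.505
outer loop
vertex 0.895 -4.268 3.561
vertex 1.282 -4.625 4.053
vertex 1.168 -3.817 4.202
endloop
endfacet
facet normal 0.837 0.213 -0.504
outer loop
vertex 2.287 -4.371 3.448
vertex 2.172 -3.563 3.598
vertex 2.587 -4.12 4.052
endloop
endfacet
facet normal 0.353 -0.913 0.204
outer loop
vertex 2.287 -4.371 3.448
vertex 2.587 -4.12 4.052
vertex 1.282 -4.625 4.053
endloop
endfacet
facet normal 0.353 -0.913 0.204
outer loop
vertex 1.282 -4.625 4.053
vertex 2.587 -4.12 4.052
vertex 1.582 -4.374 4.657
endloop
endfacet
facet normal -0.838 -0.211 0.504
outer loop
vertex 1.282 -4.625 4.053
vertex 1.582 -4.374 4.657
vertex 1.168 -3.817 4.202
endloop
endfacet

endsolid


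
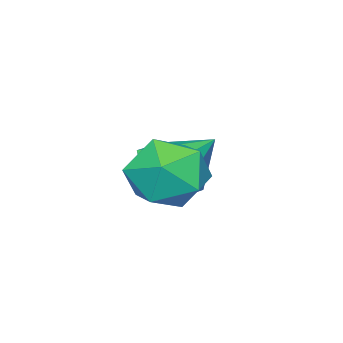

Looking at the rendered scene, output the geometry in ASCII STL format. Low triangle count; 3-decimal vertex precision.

solid 
facet normal 0.232 0.281 0.931
outer loop
vertex 2.465 -1.568 3.66
vertex 2.677 -2.267 3.818
vertex 3.172 -1.778 3.547
endloop
endfacet
facet normal 0.320 0.822 0.472
outer loop
vertex 2.465 -1.568 3.66
vertex 3.172 -1.778 3.547
vertex 2.824 -1.353 3.042
endloop
endfacet
facet normal -0.306 0.940 0.149
outer loop
vertex 2.465 -1.568 3.66
vertex 2.824 -1.353 3.042
vertex 2.113 -1.578 3.002
endloop
endfacet
facet normal -0.779 0.474 0.410
outer loop
vertex 2.465 -1.568 3.66
vertex 2.113 -1.578 3.002
vertex 2.022 -2.142 3.481
endloop
endfacet
facet normal -0.446 0.066 0.892
outer loop
vertex 2.465 -1.568 3.66
vertex 2.022 -2.142 3.481
vertex 2.677 -2.267 3.818
endloop
endfacet
facet normal 0.788 0.615 -0.025
outer loop
vertex 2.824 -1.353 3.042
vertex 3.172 -1.778 3.547
vertex 3.258 -1.918 2.819
endloop
endfacet
facet normal 0.648 -0.258 0.717
outer loop
vertex 3.172 -1.778 3.547
vertex 2.677 -2.267 3.818
vertex 3.167 -2.482 3.298
endloop
endfacet
facet normal -0.452 -0.606 0.655
outer loop
vertex 2.677 -2.267 3.818
vertex 2.022 -2.142 3.481
vertex 2.456 -2.707 3.258
endloop
endfacet
facet normal -0.991 0.052 -0.127
outer loop
vertex 2.022 -2.142 3.481
vertex 2.113 -1.578 3.002
vertex 2.108 -2.282 2.753
endloop
endfacet
facet normal -0.225 0.807 -0.546
outer loop
vertex 2.113 -1.578 3.002
vertex 2.824 -1.353 3.042
vertex 2.603 -1.793 2.482
endloop
endfacet
facet normal 0.779 -0.474 -0.410
outer loop
vertex 2.815 -2.492 2.64
vertex 3.258 -1.918 2.819
vertex 3.167 -2.482 3.298
endloop
endfacet
facet normal 0.306 -0.940 -0.149
outer loop
vertex 2.815 -2.492 2.64
vertex 3.167 -2.482 3.298
vertex 2.456 -2.707 3.258
endloop
endfacet
facet normal -0.320 -0.822 -0.472
outer loop
vertex 2.815 -2.492 2.64
vertex 2.456 -2.707 3.258
vertex 2.108 -2.282 2.753
endloop
endfacet
facet normal -0.232 -0.281 -0.931
outer loop
vertex 2.815 -2.492 2.64
vertex 2.108 -2.282 2.753
vertex 2.603 -1.793 2.482
endloop
endfacet
facet normal 0.446 -0.066 -0.892
outer loop
vertex 2.815 -2.492 2.64
vertex 2.603 -1.793 2.482
vertex 3.258 -1.918 2.819
endloop
endfacet
facet normal 0.991 -0.052 0.127
outer loop
vertex 3.167 -2.482 3.298
vertex 3.258 -1.918 2.819
vertex 3.172 -1.778 3.547
endloop
endfacet
facet normal 0.225 -0.807 0.546
outer loop
vertex 2.456 -2.707 3.258
vertex 3.167 -2.482 3.298
vertex 2.677 -2.267 3.818
endloop
endfacet
facet normal -0.788 -0.615 0.025
outer loop
vertex 2.108 -2.282 2.753
vertex 2.456 -2.707 3.258
vertex 2.022 -2.142 3.481
endloop
endfacet
facet normal -0.648 0.258 -0.717
outer loop
vertex 2.603 -1.793 2.482
vertex 2.108 -2.282 2.753
vertex 2.113 -1.578 3.002
endloop
endfacet
facet normal 0.452 0.606 -0.655
outer loop
vertex 3.258 -1.918 2.819
vertex 2.603 -1.793 2.482
vertex 2.824 -1.353 3.042
endloop
endfacet
facet normal 0.014 -0.686 -0.727
outer loop
vertex 1.759 -2.453 2.137
vertex 1.358 -2.856 2.51
vertex 1.083 -2.406 2.08
endloop
endfacet
facet normal 0.091 0.951 -0.295
outer loop
vertex 1.759 -2.453 2.137
vertex 1.083 -2.406 2.08
vertex 1.342 -2.024 3.39
endloop
endfacet
facet normal 0.011 -0.687 -0.726
outer loop
vertex 1.083 -2.406 2.08
vertex 1.358 -2.856 2.51
vertex 0.682 -2.808 2.454
endloop
endfacet
facet normal -0.731 0.680 -0.054
outer loop
vertex 1.083 -2.406 2.08
vertex 0.682 -2.808 2.454
vertex 1.342 -2.024 3.39
endloop
endfacet
facet normal 0.011 -0.687 -0.726
outer loop
vertex 0.682 -2.808 2.454
vertex 1.358 -2.856 2.51
vertex 0.956 -3.258 2.884
endloop
endfacet
facet normal -0.829 0.030 0.559
outer loop
vertex 0.682 -2.808 2.454
vertex 0.956 -3.258 2.884
vertex 1.342 -2.024 3.39
endloop
endfacet
facet normal 0.012 -0.688 -0.726
outer loop
vertex 0.956 -3.258 2.884
vertex 1.358 -2.856 2.51
vertex 1.632 -3.305 2.94
endloop
endfacet
facet normal -0.101 -0.350 0.931
outer loop
vertex 0.956 -3.258 2.884
vertex 1.632 -3.305 2.94
vertex 1.342 -2.024 3.39
endloop
endfacet
facet normal 0.013 -0.687 -0.726
outer loop
vertex 1.632 -3.305 2.94
vertex 1.358 -2.856 2.51
vertex 2.034 -2.903 2.567
endloop
endfacet
facet normal 0.720 -0.079 0.690
outer loop
vertex 1.632 -3.305 2.94
vertex 2.034 -2.903 2.567
vertex 1.342 -2.024 3.39
endloop
endfacet
facet normal 0.014 -0.686 -0.727
outer loop
vertex 2.034 -2.903 2.567
vertex 1.358 -2.856 2.51
vertex 1.759 -2.453 2.137
endloop
endfacet
facet normal 0.817 0.572 0.076
outer loop
vertex 2.034 -2.903 2.567
vertex 1.759 -2.453 2.137
vertex 1.342 -2.024 3.39
endloop
endfacet

endsolid


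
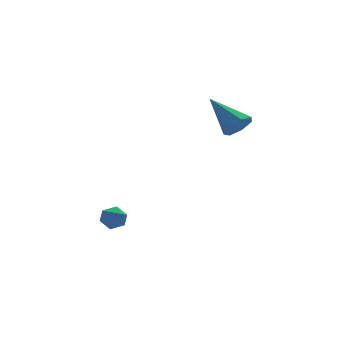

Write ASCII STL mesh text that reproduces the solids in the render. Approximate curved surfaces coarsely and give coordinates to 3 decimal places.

solid 
facet normal 0.324 -0.754 -0.571
outer loop
vertex 3.002 0.605 1.738
vertex 2.596 0.087 2.192
vertex 2.35 0.476 1.538
endloop
endfacet
facet normal 0.001 0.838 -0.545
outer loop
vertex 3.002 0.605 1.738
vertex 2.35 0.476 1.538
vertex 1.904 1.693 3.408
endloop
endfacet
facet normal 0.325 -0.754 -0.571
outer loop
vertex 2.35 0.476 1.538
vertex 2.596 0.087 2.192
vertex 1.884 0.053 1.831
endloop
endfacet
facet normal -0.735 0.475 -0.484
outer loop
vertex 2.35 0.476 1.538
vertex 1.884 0.053 1.831
vertex 1.904 1.693 3.408
endloop
endfacet
facet normal 0.325 -0.754 -0.570
outer loop
vertex 1.884 0.053 1.831
vertex 2.596 0.087 2.192
vertex 1.954 -0.344 2.396
endloop
endfacet
facet normal -0.995 -0.063 0.079
outer loop
vertex 1.884 0.053 1.831
vertex 1.954 -0.344 2.396
vertex 1.904 1.693 3.408
endloop
endfacet
facet normal 0.325 -0.754 -0.571
outer loop
vertex 1.954 -0.344 2.396
vertex 2.596 0.087 2.192
vertex 2.508 -0.417 2.808
endloop
endfacet
facet normal -0.585 -0.372 0.721
outer loop
vertex 1.954 -0.344 2.396
vertex 2.508 -0.417 2.808
vertex 1.904 1.693 3.408
endloop
endfacet
facet normal 0.325 -0.754 -0.571
outer loop
vertex 2.508 -0.417 2.808
vertex 2.596 0.087 2.192
vertex 3.129 -0.11 2.756
endloop
endfacet
facet normal 0.188 -0.218 0.958
outer loop
vertex 2.508 -0.417 2.808
vertex 3.129 -0.11 2.756
vertex 1.904 1.693 3.408
endloop
endfacet
facet normal 0.325 -0.754 -0.571
outer loop
vertex 3.129 -0.11 2.756
vertex 2.596 0.087 2.192
vertex 3.349 0.345 2.28
endloop
endfacet
facet normal 0.740 0.282 0.611
outer loop
vertex 3.129 -0.11 2.756
vertex 3.349 0.345 2.28
vertex 1.904 1.693 3.408
endloop
endfacet
facet normal 0.325 -0.755 -0.570
outer loop
vertex 3.349 0.345 2.28
vertex 2.596 0.087 2.192
vertex 3.002 0.605 1.738
endloop
endfacet
facet normal 0.656 0.752 -0.059
outer loop
vertex 3.349 0.345 2.28
vertex 3.002 0.605 1.738
vertex 1.904 1.693 3.408
endloop
endfacet
facet normal -0.849 0.157 0.504
outer loop
vertex -2.896 2.507 -3.088
vertex -3.207 2.009 -3.457
vertex -2.884 1.851 -2.863
endloop
endfacet
facet normal -0.283 0.307 0.909
outer loop
vertex -2.896 2.507 -3.088
vertex -2.884 1.851 -2.863
vertex -2.314 2.243 -2.818
endloop
endfacet
facet normal 0.099 0.809 0.579
outer loop
vertex -2.896 2.507 -3.088
vertex -2.314 2.243 -2.818
vertex -2.283 2.644 -3.384
endloop
endfacet
facet normal -0.233 0.972 -0.032
outer loop
vertex -2.896 2.507 -3.088
vertex -2.283 2.644 -3.384
vertex -2.835 2.499 -3.779
endloop
endfacet
facet normal -0.818 0.569 -0.079
outer loop
vertex -2.896 2.507 -3.088
vertex -2.835 2.499 -3.779
vertex -3.207 2.009 -3.457
endloop
endfacet
facet normal 0.119 -0.283 0.952
outer loop
vertex -2.314 2.243 -2.818
vertex -2.884 1.851 -2.863
vertex -2.265 1.581 -3.021
endloop
endfacet
facet normal -0.799 -0.523 0.296
outer loop
vertex -2.884 1.851 -2.863
vertex -3.207 2.009 -3.457
vertex -2.817 1.436 -3.416
endloop
endfacet
facet normal -0.749 0.143 -0.647
outer loop
vertex -3.207 2.009 -3.457
vertex -2.835 2.499 -3.779
vertex -2.786 1.837 -3.982
endloop
endfacet
facet normal 0.201 0.795 -0.572
outer loop
vertex -2.835 2.499 -3.779
vertex -2.283 2.644 -3.384
vertex -2.216 2.229 -3.937
endloop
endfacet
facet normal 0.737 0.532 0.417
outer loop
vertex -2.283 2.644 -3.384
vertex -2.314 2.243 -2.818
vertex -1.893 2.071 -3.343
endloop
endfacet
facet normal 0.233 -0.972 0.032
outer loop
vertex -2.204 1.573 -3.712
vertex -2.265 1.581 -3.021
vertex -2.817 1.436 -3.416
endloop
endfacet
facet normal -0.099 -0.809 -0.579
outer loop
vertex -2.204 1.573 -3.712
vertex -2.817 1.436 -3.416
vertex -2.786 1.837 -3.982
endloop
endfacet
facet normal 0.283 -0.307 -0.909
outer loop
vertex -2.204 1.573 -3.712
vertex -2.786 1.837 -3.982
vertex -2.216 2.229 -3.937
endloop
endfacet
facet normal 0.849 -0.157 -0.504
outer loop
vertex -2.204 1.573 -3.712
vertex -2.216 2.229 -3.937
vertex -1.893 2.071 -3.343
endloop
endfacet
facet normal 0.818 -0.569 0.079
outer loop
vertex -2.204 1.573 -3.712
vertex -1.893 2.071 -3.343
vertex -2.265 1.581 -3.021
endloop
endfacet
facet normal -0.201 -0.795 0.572
outer loop
vertex -2.817 1.436 -3.416
vertex -2.265 1.581 -3.021
vertex -2.884 1.851 -2.863
endloop
endfacet
facet normal -0.737 -0.532 -0.417
outer loop
vertex -2.786 1.837 -3.982
vertex -2.817 1.436 -3.416
vertex -3.207 2.009 -3.457
endloop
endfacet
facet normal -0.119 0.283 -0.952
outer loop
vertex -2.216 2.229 -3.937
vertex -2.786 1.837 -3.982
vertex -2.835 2.499 -3.779
endloop
endfacet
facet normal 0.799 0.523 -0.296
outer loop
vertex -1.893 2.071 -3.343
vertex -2.216 2.229 -3.937
vertex -2.283 2.644 -3.384
endloop
endfacet
facet normal 0.749 -0.143 0.647
outer loop
vertex -2.265 1.581 -3.021
vertex -1.893 2.071 -3.343
vertex -2.314 2.243 -2.818
endloop
endfacet

endsolid


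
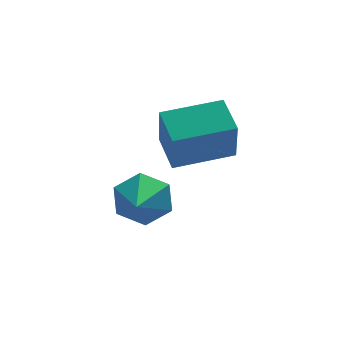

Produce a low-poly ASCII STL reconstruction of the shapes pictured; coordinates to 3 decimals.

solid 
facet normal 0.344 0.825 -0.449
outer loop
vertex -1.976 3.556 -3.383
vertex -2.702 3.599 -3.86
vertex -2.664 4.002 -3.09
endloop
endfacet
facet normal 0.281 -0.185 0.942
outer loop
vertex -1.976 3.556 -3.383
vertex -2.664 4.002 -3.09
vertex -3.178 2.461 -3.24
endloop
endfacet
facet normal 0.344 0.825 -0.449
outer loop
vertex -2.664 4.002 -3.09
vertex -2.702 3.599 -3.86
vertex -3.39 4.045 -3.568
endloop
endfacet
facet normal -0.543 0.100 0.834
outer loop
vertex -2.664 4.002 -3.09
vertex -3.39 4.045 -3.568
vertex -3.178 2.461 -3.24
endloop
endfacet
facet normal 0.344 0.825 -0.449
outer loop
vertex -3.39 4.045 -3.568
vertex -2.702 3.599 -3.86
vertex -3.428 3.642 -4.338
endloop
endfacet
facet normal -0.988 -0.110 0.106
outer loop
vertex -3.39 4.045 -3.568
vertex -3.428 3.642 -4.338
vertex -3.178 2.461 -3.24
endloop
endfacet
facet normal 0.345 0.824 -0.450
outer loop
vertex -3.428 3.642 -4.338
vertex -2.702 3.599 -3.86
vertex -2.741 3.195 -4.63
endloop
endfacet
facet normal -0.611 -0.605 -0.511
outer loop
vertex -3.428 3.642 -4.338
vertex -2.741 3.195 -4.63
vertex -3.178 2.461 -3.24
endloop
endfacet
facet normal 0.345 0.824 -0.450
outer loop
vertex -2.741 3.195 -4.63
vertex -2.702 3.599 -3.86
vertex -2.015 3.152 -4.152
endloop
endfacet
facet normal 0.213 -0.890 -0.403
outer loop
vertex -2.741 3.195 -4.63
vertex -2.015 3.152 -4.152
vertex -3.178 2.461 -3.24
endloop
endfacet
facet normal 0.345 0.824 -0.450
outer loop
vertex -2.015 3.152 -4.152
vertex -2.702 3.599 -3.86
vertex -1.976 3.556 -3.383
endloop
endfacet
facet normal 0.658 -0.680 0.324
outer loop
vertex -2.015 3.152 -4.152
vertex -1.976 3.556 -3.383
vertex -3.178 2.461 -3.24
endloop
endfacet
facet normal -0.996 -0.005 -0.090
outer loop
vertex -2.239 2.319 -0.732
vertex -2.278 3.438 -0.359
vertex -2.114 2.793 -2.139
endloop
endfacet
facet normal 0.033 -0.948 -0.316
outer loop
vertex -0.362 2.802 -1.981
vertex -2.239 2.319 -0.732
vertex -2.114 2.793 -2.139
endloop
endfacet
facet normal -0.996 -0.006 -0.090
outer loop
vertex -2.114 2.793 -2.139
vertex -2.278 3.438 -0.359
vertex -2.154 3.912 -1.766
endloop
endfacet
facet normal 0.084 0.318 -0.944
outer loop
vertex -2.154 3.912 -1.766
vertex -0.362 2.802 -1.981
vertex -2.114 2.793 -2.139
endloop
endfacet
facet normal -0.084 -0.318 0.944
outer loop
vertex -2.239 2.319 -0.732
vertex -0.526 3.447 -0.201
vertex -2.278 3.438 -0.359
endloop
endfacet
facet normal 0.033 -0.948 -0.316
outer loop
vertex -0.486 2.328 -0.574
vertex -2.239 2.319 -0.732
vertex -0.362 2.802 -1.981
endloop
endfacet
facet normal -0.083 -0.318 0.944
outer loop
vertex -0.486 2.328 -0.574
vertex -0.526 3.447 -0.201
vertex -2.239 2.319 -0.732
endloop
endfacet
facet normal -0.033 0.948 0.316
outer loop
vertex -2.278 3.438 -0.359
vertex -0.526 3.447 -0.201
vertex -2.154 3.912 -1.766
endloop
endfacet
facet normal 0.083 0.318 -0.944
outer loop
vertex -0.401 3.921 -1.608
vertex -0.362 2.802 -1.981
vertex -2.154 3.912 -1.766
endloop
endfacet
facet normal -0.033 0.948 0.316
outer loop
vertex -2.154 3.912 -1.766
vertex -0.526 3.447 -0.201
vertex -0.401 3.921 -1.608
endloop
endfacet
facet normal 0.996 0.005 0.089
outer loop
vertex -0.401 3.921 -1.608
vertex -0.486 2.328 -0.574
vertex -0.362 2.802 -1.981
endloop
endfacet
facet normal 0.996 0.005 0.090
outer loop
vertex -0.526 3.447 -0.201
vertex -0.486 2.328 -0.574
vertex -0.401 3.921 -1.608
endloop
endfacet

endsolid


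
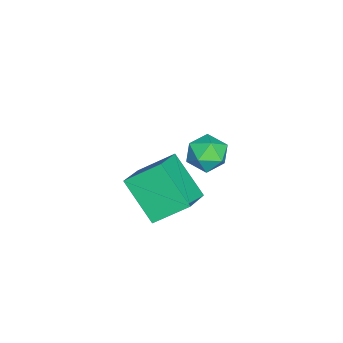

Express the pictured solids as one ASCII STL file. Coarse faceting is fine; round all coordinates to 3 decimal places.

solid 
facet normal -0.404 -0.620 0.673
outer loop
vertex 0.78 -1.961 3.989
vertex 0.45 -0.656 4.993
vertex -0.578 -1.795 3.326
endloop
endfacet
facet normal 0.197 -0.777 -0.598
outer loop
vertex 0.25 -0.524 1.947
vertex 0.78 -1.961 3.989
vertex -0.578 -1.795 3.326
endloop
endfacet
facet normal -0.404 -0.620 0.673
outer loop
vertex -0.578 -1.795 3.326
vertex 0.45 -0.656 4.993
vertex -0.908 -0.489 4.331
endloop
endfacet
facet normal -0.893 0.109 -0.436
outer loop
vertex -0.908 -0.489 4.331
vertex 0.25 -0.524 1.947
vertex -0.578 -1.795 3.326
endloop
endfacet
facet normal 0.893 -0.109 0.436
outer loop
vertex 0.78 -1.961 3.989
vertex 1.278 0.615 3.614
vertex 0.45 -0.656 4.993
endloop
endfacet
facet normal 0.196 -0.777 -0.598
outer loop
vertex 1.608 -0.691 2.609
vertex 0.78 -1.961 3.989
vertex 0.25 -0.524 1.947
endloop
endfacet
facet normal 0.894 -0.109 0.435
outer loop
vertex 1.608 -0.691 2.609
vertex 1.278 0.615 3.614
vertex 0.78 -1.961 3.989
endloop
endfacet
facet normal -0.196 0.777 0.598
outer loop
vertex 0.45 -0.656 4.993
vertex 1.278 0.615 3.614
vertex -0.908 -0.489 4.331
endloop
endfacet
facet normal -0.893 0.109 -0.436
outer loop
vertex -0.08 0.781 2.951
vertex 0.25 -0.524 1.947
vertex -0.908 -0.489 4.331
endloop
endfacet
facet normal -0.197 0.777 0.597
outer loop
vertex -0.908 -0.489 4.331
vertex 1.278 0.615 3.614
vertex -0.08 0.781 2.951
endloop
endfacet
facet normal 0.404 0.620 -0.673
outer loop
vertex -0.08 0.781 2.951
vertex 1.608 -0.691 2.609
vertex 0.25 -0.524 1.947
endloop
endfacet
facet normal 0.404 0.620 -0.673
outer loop
vertex 1.278 0.615 3.614
vertex 1.608 -0.691 2.609
vertex -0.08 0.781 2.951
endloop
endfacet
facet normal -0.623 0.741 -0.251
outer loop
vertex -3.831 0.722 1.225
vertex -4.544 0.208 1.478
vertex -4.137 0.757 2.087
endloop
endfacet
facet normal 0.007 0.999 -0.038
outer loop
vertex -3.831 0.722 1.225
vertex -4.137 0.757 2.087
vertex -3.237 0.744 1.921
endloop
endfacet
facet normal 0.512 0.725 -0.460
outer loop
vertex -3.831 0.722 1.225
vertex -3.237 0.744 1.921
vertex -3.089 0.188 1.21
endloop
endfacet
facet normal 0.195 0.298 -0.935
outer loop
vertex -3.831 0.722 1.225
vertex -3.089 0.188 1.21
vertex -3.896 -0.143 0.936
endloop
endfacet
facet normal -0.507 0.307 -0.805
outer loop
vertex -3.831 0.722 1.225
vertex -3.896 -0.143 0.936
vertex -4.544 0.208 1.478
endloop
endfacet
facet normal 0.127 0.768 0.628
outer loop
vertex -3.237 0.744 1.921
vertex -4.137 0.757 2.087
vertex -3.584 0.243 2.604
endloop
endfacet
facet normal -0.893 0.350 0.282
outer loop
vertex -4.137 0.757 2.087
vertex -4.544 0.208 1.478
vertex -4.391 -0.088 2.33
endloop
endfacet
facet normal -0.705 -0.351 -0.616
outer loop
vertex -4.544 0.208 1.478
vertex -3.896 -0.143 0.936
vertex -4.243 -0.644 1.619
endloop
endfacet
facet normal 0.430 -0.367 -0.825
outer loop
vertex -3.896 -0.143 0.936
vertex -3.089 0.188 1.21
vertex -3.343 -0.657 1.453
endloop
endfacet
facet normal 0.944 0.324 -0.057
outer loop
vertex -3.089 0.188 1.21
vertex -3.237 0.744 1.921
vertex -2.936 -0.108 2.062
endloop
endfacet
facet normal -0.195 -0.298 0.935
outer loop
vertex -3.649 -0.622 2.315
vertex -3.584 0.243 2.604
vertex -4.391 -0.088 2.33
endloop
endfacet
facet normal -0.512 -0.725 0.460
outer loop
vertex -3.649 -0.622 2.315
vertex -4.391 -0.088 2.33
vertex -4.243 -0.644 1.619
endloop
endfacet
facet normal -0.007 -0.999 0.038
outer loop
vertex -3.649 -0.622 2.315
vertex -4.243 -0.644 1.619
vertex -3.343 -0.657 1.453
endloop
endfacet
facet normal 0.623 -0.741 0.251
outer loop
vertex -3.649 -0.622 2.315
vertex -3.343 -0.657 1.453
vertex -2.936 -0.108 2.062
endloop
endfacet
facet normal 0.507 -0.307 0.805
outer loop
vertex -3.649 -0.622 2.315
vertex -2.936 -0.108 2.062
vertex -3.584 0.243 2.604
endloop
endfacet
facet normal -0.430 0.367 0.825
outer loop
vertex -4.391 -0.088 2.33
vertex -3.584 0.243 2.604
vertex -4.137 0.757 2.087
endloop
endfacet
facet normal -0.944 -0.324 0.057
outer loop
vertex -4.243 -0.644 1.619
vertex -4.391 -0.088 2.33
vertex -4.544 0.208 1.478
endloop
endfacet
facet normal -0.127 -0.768 -0.628
outer loop
vertex -3.343 -0.657 1.453
vertex -4.243 -0.644 1.619
vertex -3.896 -0.143 0.936
endloop
endfacet
facet normal 0.893 -0.350 -0.282
outer loop
vertex -2.936 -0.108 2.062
vertex -3.343 -0.657 1.453
vertex -3.089 0.188 1.21
endloop
endfacet
facet normal 0.705 0.351 0.616
outer loop
vertex -3.584 0.243 2.604
vertex -2.936 -0.108 2.062
vertex -3.237 0.744 1.921
endloop
endfacet

endsolid


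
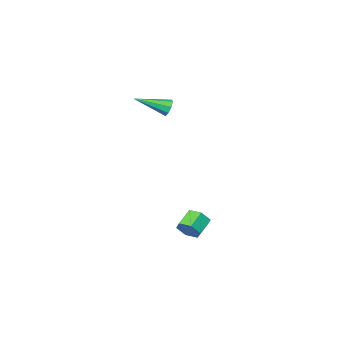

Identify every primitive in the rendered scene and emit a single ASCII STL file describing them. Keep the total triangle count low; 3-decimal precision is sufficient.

solid 
facet normal -0.773 0.516 -0.369
outer loop
vertex 3.414 0.819 2.107
vertex 3.137 0.699 2.519
vertex 3.452 1.081 2.394
endloop
endfacet
facet normal 0.807 0.379 -0.453
outer loop
vertex 3.414 0.819 2.107
vertex 3.452 1.081 2.394
vertex 4.483 -0.199 3.161
endloop
endfacet
facet normal -0.773 0.517 -0.368
outer loop
vertex 3.452 1.081 2.394
vertex 3.137 0.699 2.519
vertex 3.306 1.119 2.754
endloop
endfacet
facet normal 0.696 0.687 0.210
outer loop
vertex 3.452 1.081 2.394
vertex 3.306 1.119 2.754
vertex 4.483 -0.199 3.161
endloop
endfacet
facet normal -0.773 0.517 -0.368
outer loop
vertex 3.306 1.119 2.754
vertex 3.137 0.699 2.519
vertex 3.061 0.911 2.976
endloop
endfacet
facet normal 0.295 0.513 0.806
outer loop
vertex 3.306 1.119 2.754
vertex 3.061 0.911 2.976
vertex 4.483 -0.199 3.161
endloop
endfacet
facet normal -0.774 0.516 -0.368
outer loop
vertex 3.061 0.911 2.976
vertex 3.137 0.699 2.519
vertex 2.861 0.579 2.931
endloop
endfacet
facet normal -0.158 -0.038 0.987
outer loop
vertex 3.061 0.911 2.976
vertex 2.861 0.579 2.931
vertex 4.483 -0.199 3.161
endloop
endfacet
facet normal -0.774 0.516 -0.368
outer loop
vertex 2.861 0.579 2.931
vertex 3.137 0.699 2.519
vertex 2.823 0.317 2.644
endloop
endfacet
facet normal -0.403 -0.649 0.646
outer loop
vertex 2.861 0.579 2.931
vertex 2.823 0.317 2.644
vertex 4.483 -0.199 3.161
endloop
endfacet
facet normal -0.774 0.516 -0.368
outer loop
vertex 2.823 0.317 2.644
vertex 3.137 0.699 2.519
vertex 2.969 0.279 2.284
endloop
endfacet
facet normal -0.292 -0.956 -0.017
outer loop
vertex 2.823 0.317 2.644
vertex 2.969 0.279 2.284
vertex 4.483 -0.199 3.161
endloop
endfacet
facet normal -0.772 0.516 -0.371
outer loop
vertex 2.969 0.279 2.284
vertex 3.137 0.699 2.519
vertex 3.214 0.486 2.062
endloop
endfacet
facet normal 0.107 -0.783 -0.612
outer loop
vertex 2.969 0.279 2.284
vertex 3.214 0.486 2.062
vertex 4.483 -0.199 3.161
endloop
endfacet
facet normal -0.773 0.515 -0.370
outer loop
vertex 3.214 0.486 2.062
vertex 3.137 0.699 2.519
vertex 3.414 0.819 2.107
endloop
endfacet
facet normal 0.563 -0.231 -0.794
outer loop
vertex 3.214 0.486 2.062
vertex 3.414 0.819 2.107
vertex 4.483 -0.199 3.161
endloop
endfacet
facet normal 0.823 0.290 -0.487
outer loop
vertex 4.623 3.367 -3.567
vertex 4.256 3.587 -4.056
vertex 4.409 3.981 -3.563
endloop
endfacet
facet normal 0.463 0.156 0.873
outer loop
vertex 4.623 3.367 -3.567
vertex 4.409 3.981 -3.563
vertex 3.792 3.074 -3.074
endloop
endfacet
facet normal 0.463 0.156 0.873
outer loop
vertex 3.792 3.074 -3.074
vertex 4.409 3.981 -3.563
vertex 3.578 3.688 -3.07
endloop
endfacet
facet normal -0.823 -0.290 0.488
outer loop
vertex 3.792 3.074 -3.074
vertex 3.578 3.688 -3.07
vertex 3.424 3.293 -3.564
endloop
endfacet
facet normal 0.822 0.292 -0.488
outer loop
vertex 4.409 3.981 -3.563
vertex 4.256 3.587 -4.056
vertex 4.041 4.2 -4.052
endloop
endfacet
facet normal -0.054 0.896 0.442
outer loop
vertex 4.409 3.981 -3.563
vertex 4.041 4.2 -4.052
vertex 3.578 3.688 -3.07
endloop
endfacet
facet normal -0.054 0.896 0.442
outer loop
vertex 3.578 3.688 -3.07
vertex 4.041 4.2 -4.052
vertex 3.21 3.907 -3.559
endloop
endfacet
facet normal -0.823 -0.291 0.489
outer loop
vertex 3.578 3.688 -3.07
vertex 3.21 3.907 -3.559
vertex 3.424 3.293 -3.564
endloop
endfacet
facet normal 0.823 0.292 -0.488
outer loop
vertex 4.041 4.2 -4.052
vertex 4.256 3.587 -4.056
vertex 3.888 3.806 -4.546
endloop
endfacet
facet normal -0.516 0.740 -0.430
outer loop
vertex 4.041 4.2 -4.052
vertex 3.888 3.806 -4.546
vertex 3.21 3.907 -3.559
endloop
endfacet
facet normal -0.516 0.740 -0.430
outer loop
vertex 3.21 3.907 -3.559
vertex 3.888 3.806 -4.546
vertex 3.057 3.513 -4.053
endloop
endfacet
facet normal -0.823 -0.291 0.487
outer loop
vertex 3.21 3.907 -3.559
vertex 3.057 3.513 -4.053
vertex 3.424 3.293 -3.564
endloop
endfacet
facet normal 0.823 0.290 -0.488
outer loop
vertex 3.888 3.806 -4.546
vertex 4.256 3.587 -4.056
vertex 4.102 3.192 -4.55
endloop
endfacet
facet normal -0.463 -0.156 -0.873
outer loop
vertex 3.888 3.806 -4.546
vertex 4.102 3.192 -4.55
vertex 3.057 3.513 -4.053
endloop
endfacet
facet normal -0.463 -0.156 -0.873
outer loop
vertex 3.057 3.513 -4.053
vertex 4.102 3.192 -4.55
vertex 3.271 2.899 -4.057
endloop
endfacet
facet normal -0.823 -0.290 0.487
outer loop
vertex 3.057 3.513 -4.053
vertex 3.271 2.899 -4.057
vertex 3.424 3.293 -3.564
endloop
endfacet
facet normal 0.823 0.291 -0.489
outer loop
vertex 4.102 3.192 -4.55
vertex 4.256 3.587 -4.056
vertex 4.47 2.973 -4.061
endloop
endfacet
facet normal 0.054 -0.896 -0.442
outer loop
vertex 4.102 3.192 -4.55
vertex 4.47 2.973 -4.061
vertex 3.271 2.899 -4.057
endloop
endfacet
facet normal 0.054 -0.896 -0.442
outer loop
vertex 3.271 2.899 -4.057
vertex 4.47 2.973 -4.061
vertex 3.639 2.68 -3.568
endloop
endfacet
facet normal -0.822 -0.292 0.488
outer loop
vertex 3.271 2.899 -4.057
vertex 3.639 2.68 -3.568
vertex 3.424 3.293 -3.564
endloop
endfacet
facet normal 0.823 0.291 -0.487
outer loop
vertex 4.47 2.973 -4.061
vertex 4.256 3.587 -4.056
vertex 4.623 3.367 -3.567
endloop
endfacet
facet normal 0.516 -0.740 0.430
outer loop
vertex 4.47 2.973 -4.061
vertex 4.623 3.367 -3.567
vertex 3.639 2.68 -3.568
endloop
endfacet
facet normal 0.516 -0.740 0.430
outer loop
vertex 3.639 2.68 -3.568
vertex 4.623 3.367 -3.567
vertex 3.792 3.074 -3.074
endloop
endfacet
facet normal -0.823 -0.292 0.488
outer loop
vertex 3.639 2.68 -3.568
vertex 3.792 3.074 -3.074
vertex 3.424 3.293 -3.564
endloop
endfacet

endsolid
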